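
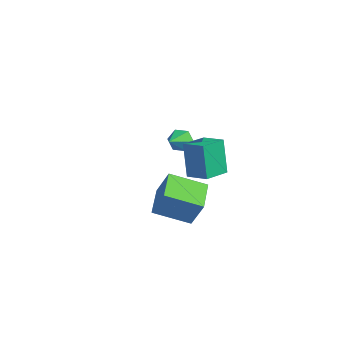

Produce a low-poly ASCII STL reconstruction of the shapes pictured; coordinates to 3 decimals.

solid 
facet normal -0.487 0.791 -0.372
outer loop
vertex -1.951 2.986 -4.317
vertex -2.461 2.949 -3.728
vertex -1.814 3.38 -3.658
endloop
endfacet
facet normal 0.981 -0.022 -0.191
outer loop
vertex -1.951 2.986 -4.317
vertex -1.814 3.38 -3.658
vertex -1.759 1.811 -3.192
endloop
endfacet
facet normal -0.487 0.791 -0.372
outer loop
vertex -1.814 3.38 -3.658
vertex -2.461 2.949 -3.728
vertex -2.324 3.343 -3.069
endloop
endfacet
facet normal 0.731 0.218 0.647
outer loop
vertex -1.814 3.38 -3.658
vertex -2.324 3.343 -3.069
vertex -1.759 1.811 -3.192
endloop
endfacet
facet normal -0.487 0.791 -0.372
outer loop
vertex -2.324 3.343 -3.069
vertex -2.461 2.949 -3.728
vertex -2.971 2.912 -3.139
endloop
endfacet
facet normal -0.044 -0.096 0.994
outer loop
vertex -2.324 3.343 -3.069
vertex -2.971 2.912 -3.139
vertex -1.759 1.811 -3.192
endloop
endfacet
facet normal -0.487 0.790 -0.372
outer loop
vertex -2.971 2.912 -3.139
vertex -2.461 2.949 -3.728
vertex -3.107 2.518 -3.798
endloop
endfacet
facet normal -0.568 -0.650 0.506
outer loop
vertex -2.971 2.912 -3.139
vertex -3.107 2.518 -3.798
vertex -1.759 1.811 -3.192
endloop
endfacet
facet normal -0.487 0.790 -0.372
outer loop
vertex -3.107 2.518 -3.798
vertex -2.461 2.949 -3.728
vertex -2.597 2.555 -4.387
endloop
endfacet
facet normal -0.317 -0.889 -0.331
outer loop
vertex -3.107 2.518 -3.798
vertex -2.597 2.555 -4.387
vertex -1.759 1.811 -3.192
endloop
endfacet
facet normal -0.487 0.790 -0.372
outer loop
vertex -2.597 2.555 -4.387
vertex -2.461 2.949 -3.728
vertex -1.951 2.986 -4.317
endloop
endfacet
facet normal 0.457 -0.575 -0.679
outer loop
vertex -2.597 2.555 -4.387
vertex -1.951 2.986 -4.317
vertex -1.759 1.811 -3.192
endloop
endfacet
facet normal -0.924 -0.314 -0.220
outer loop
vertex 1.356 0.787 -1.604
vertex 0.884 2.304 -1.787
vertex 1.888 0.698 -3.706
endloop
endfacet
facet normal 0.295 -0.948 0.115
outer loop
vertex 3.116 1.116 -3.413
vertex 1.356 0.787 -1.604
vertex 1.888 0.698 -3.706
endloop
endfacet
facet normal -0.923 -0.314 -0.220
outer loop
vertex 1.888 0.698 -3.706
vertex 0.884 2.304 -1.787
vertex 1.415 2.215 -3.889
endloop
endfacet
facet normal 0.245 -0.040 -0.969
outer loop
vertex 1.415 2.215 -3.889
vertex 3.116 1.116 -3.413
vertex 1.888 0.698 -3.706
endloop
endfacet
facet normal -0.245 0.041 0.969
outer loop
vertex 1.356 0.787 -1.604
vertex 2.112 2.722 -1.494
vertex 0.884 2.304 -1.787
endloop
endfacet
facet normal 0.295 -0.949 0.115
outer loop
vertex 2.585 1.205 -1.311
vertex 1.356 0.787 -1.604
vertex 3.116 1.116 -3.413
endloop
endfacet
facet normal -0.245 0.041 0.969
outer loop
vertex 2.585 1.205 -1.311
vertex 2.112 2.722 -1.494
vertex 1.356 0.787 -1.604
endloop
endfacet
facet normal -0.295 0.948 -0.115
outer loop
vertex 0.884 2.304 -1.787
vertex 2.112 2.722 -1.494
vertex 1.415 2.215 -3.889
endloop
endfacet
facet normal 0.245 -0.041 -0.969
outer loop
vertex 2.644 2.633 -3.596
vertex 3.116 1.116 -3.413
vertex 1.415 2.215 -3.889
endloop
endfacet
facet normal -0.295 0.949 -0.115
outer loop
vertex 1.415 2.215 -3.889
vertex 2.112 2.722 -1.494
vertex 2.644 2.633 -3.596
endloop
endfacet
facet normal 0.924 0.314 0.220
outer loop
vertex 2.644 2.633 -3.596
vertex 2.585 1.205 -1.311
vertex 3.116 1.116 -3.413
endloop
endfacet
facet normal 0.923 0.314 0.220
outer loop
vertex 2.112 2.722 -1.494
vertex 2.585 1.205 -1.311
vertex 2.644 2.633 -3.596
endloop
endfacet
facet normal -0.751 0.595 0.284
outer loop
vertex 2.995 -1.029 -2.448
vertex 4.013 0.631 -3.234
vertex 2.221 -1.277 -3.975
endloop
endfacet
facet normal -0.485 -0.790 0.374
outer loop
vertex 3.627 -2.391 -4.506
vertex 2.995 -1.029 -2.448
vertex 2.221 -1.277 -3.975
endloop
endfacet
facet normal -0.751 0.595 0.284
outer loop
vertex 2.221 -1.277 -3.975
vertex 4.013 0.631 -3.234
vertex 3.239 0.383 -4.761
endloop
endfacet
facet normal -0.447 -0.144 -0.883
outer loop
vertex 3.239 0.383 -4.761
vertex 3.627 -2.391 -4.506
vertex 2.221 -1.277 -3.975
endloop
endfacet
facet normal 0.447 0.144 0.883
outer loop
vertex 2.995 -1.029 -2.448
vertex 5.419 -0.483 -3.765
vertex 4.013 0.631 -3.234
endloop
endfacet
facet normal -0.485 -0.790 0.374
outer loop
vertex 4.401 -2.143 -2.979
vertex 2.995 -1.029 -2.448
vertex 3.627 -2.391 -4.506
endloop
endfacet
facet normal 0.447 0.144 0.883
outer loop
vertex 4.401 -2.143 -2.979
vertex 5.419 -0.483 -3.765
vertex 2.995 -1.029 -2.448
endloop
endfacet
facet normal 0.485 0.790 -0.374
outer loop
vertex 4.013 0.631 -3.234
vertex 5.419 -0.483 -3.765
vertex 3.239 0.383 -4.761
endloop
endfacet
facet normal -0.447 -0.144 -0.883
outer loop
vertex 4.645 -0.731 -5.292
vertex 3.627 -2.391 -4.506
vertex 3.239 0.383 -4.761
endloop
endfacet
facet normal 0.485 0.790 -0.374
outer loop
vertex 3.239 0.383 -4.761
vertex 5.419 -0.483 -3.765
vertex 4.645 -0.731 -5.292
endloop
endfacet
facet normal 0.751 -0.595 -0.284
outer loop
vertex 4.645 -0.731 -5.292
vertex 4.401 -2.143 -2.979
vertex 3.627 -2.391 -4.506
endloop
endfacet
facet normal 0.751 -0.595 -0.284
outer loop
vertex 5.419 -0.483 -3.765
vertex 4.401 -2.143 -2.979
vertex 4.645 -0.731 -5.292
endloop
endfacet

endsolid


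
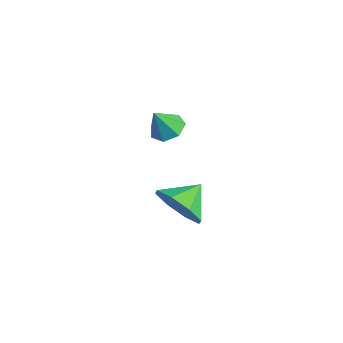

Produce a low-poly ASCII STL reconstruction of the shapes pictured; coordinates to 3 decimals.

solid 
facet normal 0.202 -0.865 -0.460
outer loop
vertex 2.734 -0.769 -1.09
vertex 1.88 -0.685 -1.623
vertex 2.837 -0.39 -1.757
endloop
endfacet
facet normal 0.639 0.622 0.452
outer loop
vertex 2.734 -0.769 -1.09
vertex 2.837 -0.39 -1.757
vertex 1.64 0.345 -1.077
endloop
endfacet
facet normal 0.202 -0.865 -0.459
outer loop
vertex 2.837 -0.39 -1.757
vertex 1.88 -0.685 -1.623
vertex 2.38 -0.185 -2.345
endloop
endfacet
facet normal 0.489 0.869 -0.077
outer loop
vertex 2.837 -0.39 -1.757
vertex 2.38 -0.185 -2.345
vertex 1.64 0.345 -1.077
endloop
endfacet
facet normal 0.202 -0.865 -0.459
outer loop
vertex 2.38 -0.185 -2.345
vertex 1.88 -0.685 -1.623
vertex 1.63 -0.272 -2.511
endloop
endfacet
facet normal -0.019 0.918 -0.395
outer loop
vertex 2.38 -0.185 -2.345
vertex 1.63 -0.272 -2.511
vertex 1.64 0.345 -1.077
endloop
endfacet
facet normal 0.202 -0.865 -0.459
outer loop
vertex 1.63 -0.272 -2.511
vertex 1.88 -0.685 -1.623
vertex 1.026 -0.601 -2.157
endloop
endfacet
facet normal -0.590 0.743 -0.316
outer loop
vertex 1.63 -0.272 -2.511
vertex 1.026 -0.601 -2.157
vertex 1.64 0.345 -1.077
endloop
endfacet
facet normal 0.202 -0.865 -0.459
outer loop
vertex 1.026 -0.601 -2.157
vertex 1.88 -0.685 -1.623
vertex 0.923 -0.979 -1.49
endloop
endfacet
facet normal -0.888 0.445 0.115
outer loop
vertex 1.026 -0.601 -2.157
vertex 0.923 -0.979 -1.49
vertex 1.64 0.345 -1.077
endloop
endfacet
facet normal 0.202 -0.865 -0.460
outer loop
vertex 0.923 -0.979 -1.49
vertex 1.88 -0.685 -1.623
vertex 1.381 -1.185 -0.902
endloop
endfacet
facet normal -0.738 0.199 0.645
outer loop
vertex 0.923 -0.979 -1.49
vertex 1.381 -1.185 -0.902
vertex 1.64 0.345 -1.077
endloop
endfacet
facet normal 0.202 -0.865 -0.460
outer loop
vertex 1.381 -1.185 -0.902
vertex 1.88 -0.685 -1.623
vertex 2.131 -1.098 -0.736
endloop
endfacet
facet normal -0.230 0.149 0.962
outer loop
vertex 1.381 -1.185 -0.902
vertex 2.131 -1.098 -0.736
vertex 1.64 0.345 -1.077
endloop
endfacet
facet normal 0.202 -0.865 -0.460
outer loop
vertex 2.131 -1.098 -0.736
vertex 1.88 -0.685 -1.623
vertex 2.734 -0.769 -1.09
endloop
endfacet
facet normal 0.341 0.325 0.882
outer loop
vertex 2.131 -1.098 -0.736
vertex 2.734 -0.769 -1.09
vertex 1.64 0.345 -1.077
endloop
endfacet
facet normal 0.012 0.476 -0.880
outer loop
vertex -1.456 1.358 -1.143
vertex -2.143 1.314 -1.176
vertex -1.758 1.815 -0.9
endloop
endfacet
facet normal 0.754 0.160 0.637
outer loop
vertex -1.456 1.358 -1.143
vertex -1.758 1.815 -0.9
vertex -2.157 0.766 -0.164
endloop
endfacet
facet normal 0.010 0.477 -0.879
outer loop
vertex -1.758 1.815 -0.9
vertex -2.143 1.314 -1.176
vertex -2.35 1.894 -0.864
endloop
endfacet
facet normal 0.123 0.538 0.834
outer loop
vertex -1.758 1.815 -0.9
vertex -2.35 1.894 -0.864
vertex -2.157 0.766 -0.164
endloop
endfacet
facet normal 0.012 0.477 -0.879
outer loop
vertex -2.35 1.894 -0.864
vertex -2.143 1.314 -1.176
vertex -2.787 1.536 -1.064
endloop
endfacet
facet normal -0.608 0.341 0.717
outer loop
vertex -2.35 1.894 -0.864
vertex -2.787 1.536 -1.064
vertex -2.157 0.766 -0.164
endloop
endfacet
facet normal 0.011 0.475 -0.880
outer loop
vertex -2.787 1.536 -1.064
vertex -2.143 1.314 -1.176
vertex -2.739 1.011 -1.347
endloop
endfacet
facet normal -0.883 -0.283 0.376
outer loop
vertex -2.787 1.536 -1.064
vertex -2.739 1.011 -1.347
vertex -2.157 0.766 -0.164
endloop
endfacet
facet normal 0.010 0.476 -0.879
outer loop
vertex -2.739 1.011 -1.347
vertex -2.143 1.314 -1.176
vertex -2.243 0.714 -1.502
endloop
endfacet
facet normal -0.497 -0.865 0.066
outer loop
vertex -2.739 1.011 -1.347
vertex -2.243 0.714 -1.502
vertex -2.157 0.766 -0.164
endloop
endfacet
facet normal 0.012 0.476 -0.879
outer loop
vertex -2.243 0.714 -1.502
vertex -2.143 1.314 -1.176
vertex -1.672 0.868 -1.411
endloop
endfacet
facet normal 0.257 -0.966 0.021
outer loop
vertex -2.243 0.714 -1.502
vertex -1.672 0.868 -1.411
vertex -2.157 0.766 -0.164
endloop
endfacet
facet normal 0.012 0.476 -0.879
outer loop
vertex -1.672 0.868 -1.411
vertex -2.143 1.314 -1.176
vertex -1.456 1.358 -1.143
endloop
endfacet
facet normal 0.815 -0.510 0.275
outer loop
vertex -1.672 0.868 -1.411
vertex -1.456 1.358 -1.143
vertex -2.157 0.766 -0.164
endloop
endfacet

endsolid


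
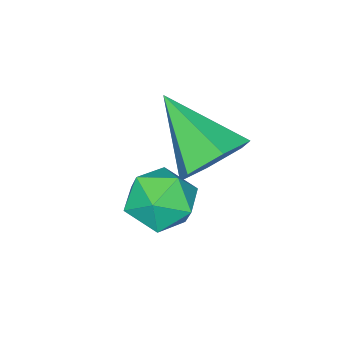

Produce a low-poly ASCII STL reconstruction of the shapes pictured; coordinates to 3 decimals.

solid 
facet normal -0.487 0.741 0.461
outer loop
vertex 1.678 0.634 2.561
vertex 0.955 0.186 2.517
vertex 1.466 0.102 3.192
endloop
endfacet
facet normal 0.194 0.717 0.670
outer loop
vertex 1.678 0.634 2.561
vertex 1.466 0.102 3.192
vertex 2.272 0.139 2.919
endloop
endfacet
facet normal 0.605 0.791 0.089
outer loop
vertex 1.678 0.634 2.561
vertex 2.272 0.139 2.919
vertex 2.258 0.245 2.074
endloop
endfacet
facet normal 0.177 0.861 -0.476
outer loop
vertex 1.678 0.634 2.561
vertex 2.258 0.245 2.074
vertex 1.444 0.275 1.825
endloop
endfacet
facet normal -0.500 0.831 -0.246
outer loop
vertex 1.678 0.634 2.561
vertex 1.444 0.275 1.825
vertex 0.955 0.186 2.517
endloop
endfacet
facet normal 0.317 0.071 0.946
outer loop
vertex 2.272 0.139 2.919
vertex 1.466 0.102 3.192
vertex 1.916 -0.615 3.095
endloop
endfacet
facet normal -0.786 0.110 0.609
outer loop
vertex 1.466 0.102 3.192
vertex 0.955 0.186 2.517
vertex 1.102 -0.585 2.846
endloop
endfacet
facet normal -0.805 0.255 -0.536
outer loop
vertex 0.955 0.186 2.517
vertex 1.444 0.275 1.825
vertex 1.088 -0.479 2.001
endloop
endfacet
facet normal 0.289 0.304 -0.908
outer loop
vertex 1.444 0.275 1.825
vertex 2.258 0.245 2.074
vertex 1.894 -0.442 1.728
endloop
endfacet
facet normal 0.982 0.190 0.008
outer loop
vertex 2.258 0.245 2.074
vertex 2.272 0.139 2.919
vertex 2.405 -0.526 2.403
endloop
endfacet
facet normal -0.177 -0.861 0.476
outer loop
vertex 1.682 -0.974 2.359
vertex 1.916 -0.615 3.095
vertex 1.102 -0.585 2.846
endloop
endfacet
facet normal -0.605 -0.791 -0.089
outer loop
vertex 1.682 -0.974 2.359
vertex 1.102 -0.585 2.846
vertex 1.088 -0.479 2.001
endloop
endfacet
facet normal -0.194 -0.717 -0.670
outer loop
vertex 1.682 -0.974 2.359
vertex 1.088 -0.479 2.001
vertex 1.894 -0.442 1.728
endloop
endfacet
facet normal 0.487 -0.741 -0.461
outer loop
vertex 1.682 -0.974 2.359
vertex 1.894 -0.442 1.728
vertex 2.405 -0.526 2.403
endloop
endfacet
facet normal 0.500 -0.831 0.246
outer loop
vertex 1.682 -0.974 2.359
vertex 2.405 -0.526 2.403
vertex 1.916 -0.615 3.095
endloop
endfacet
facet normal -0.289 -0.304 0.908
outer loop
vertex 1.102 -0.585 2.846
vertex 1.916 -0.615 3.095
vertex 1.466 0.102 3.192
endloop
endfacet
facet normal -0.982 -0.190 -0.008
outer loop
vertex 1.088 -0.479 2.001
vertex 1.102 -0.585 2.846
vertex 0.955 0.186 2.517
endloop
endfacet
facet normal -0.317 -0.071 -0.946
outer loop
vertex 1.894 -0.442 1.728
vertex 1.088 -0.479 2.001
vertex 1.444 0.275 1.825
endloop
endfacet
facet normal 0.786 -0.110 -0.609
outer loop
vertex 2.405 -0.526 2.403
vertex 1.894 -0.442 1.728
vertex 2.258 0.245 2.074
endloop
endfacet
facet normal 0.805 -0.255 0.536
outer loop
vertex 1.916 -0.615 3.095
vertex 2.405 -0.526 2.403
vertex 2.272 0.139 2.919
endloop
endfacet
facet normal 0.113 0.824 -0.556
outer loop
vertex 0.739 -0.27 2.534
vertex -0.158 -0.285 2.33
vertex 0.138 0.174 3.07
endloop
endfacet
facet normal 0.652 -0.032 0.757
outer loop
vertex 0.739 -0.27 2.534
vertex 0.138 0.174 3.07
vertex -0.382 -1.915 3.43
endloop
endfacet
facet normal 0.114 0.823 -0.556
outer loop
vertex 0.138 0.174 3.07
vertex -0.158 -0.285 2.33
vertex -0.759 0.16 2.866
endloop
endfacet
facet normal -0.220 0.219 0.951
outer loop
vertex 0.138 0.174 3.07
vertex -0.759 0.16 2.866
vertex -0.382 -1.915 3.43
endloop
endfacet
facet normal 0.114 0.824 -0.556
outer loop
vertex -0.759 0.16 2.866
vertex -0.158 -0.285 2.33
vertex -1.055 -0.299 2.125
endloop
endfacet
facet normal -0.914 -0.057 0.401
outer loop
vertex -0.759 0.16 2.866
vertex -1.055 -0.299 2.125
vertex -0.382 -1.915 3.43
endloop
endfacet
facet normal 0.114 0.824 -0.556
outer loop
vertex -1.055 -0.299 2.125
vertex -0.158 -0.285 2.33
vertex -0.453 -0.744 1.589
endloop
endfacet
facet normal -0.736 -0.583 -0.343
outer loop
vertex -1.055 -0.299 2.125
vertex -0.453 -0.744 1.589
vertex -0.382 -1.915 3.43
endloop
endfacet
facet normal 0.114 0.824 -0.556
outer loop
vertex -0.453 -0.744 1.589
vertex -0.158 -0.285 2.33
vertex 0.443 -0.73 1.794
endloop
endfacet
facet normal 0.136 -0.834 -0.535
outer loop
vertex -0.453 -0.744 1.589
vertex 0.443 -0.73 1.794
vertex -0.382 -1.915 3.43
endloop
endfacet
facet normal 0.113 0.823 -0.557
outer loop
vertex 0.443 -0.73 1.794
vertex -0.158 -0.285 2.33
vertex 0.739 -0.27 2.534
endloop
endfacet
facet normal 0.830 -0.558 0.015
outer loop
vertex 0.443 -0.73 1.794
vertex 0.739 -0.27 2.534
vertex -0.382 -1.915 3.43
endloop
endfacet

endsolid


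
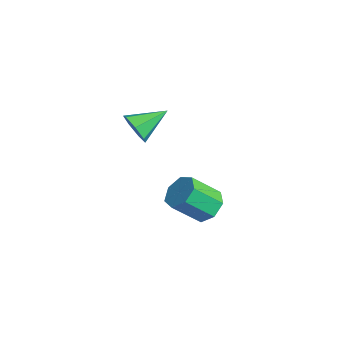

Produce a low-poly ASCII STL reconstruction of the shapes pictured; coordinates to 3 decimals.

solid 
facet normal -0.022 -0.923 -0.385
outer loop
vertex 0.269 -0.726 2.757
vertex -0.292 -1.038 3.537
vertex -0.598 -0.661 2.651
endloop
endfacet
facet normal 0.137 0.728 -0.672
outer loop
vertex 0.269 -0.726 2.757
vertex -0.598 -0.661 2.651
vertex -0.248 0.798 4.303
endloop
endfacet
facet normal -0.022 -0.923 -0.385
outer loop
vertex -0.598 -0.661 2.651
vertex -0.292 -1.038 3.537
vertex -1.235 -0.88 3.212
endloop
endfacet
facet normal -0.615 0.651 -0.445
outer loop
vertex -0.598 -0.661 2.651
vertex -1.235 -0.88 3.212
vertex -0.248 0.798 4.303
endloop
endfacet
facet normal -0.022 -0.923 -0.385
outer loop
vertex -1.235 -0.88 3.212
vertex -0.292 -1.038 3.537
vertex -1.161 -1.218 4.018
endloop
endfacet
facet normal -0.897 0.372 0.239
outer loop
vertex -1.235 -0.88 3.212
vertex -1.161 -1.218 4.018
vertex -0.248 0.798 4.303
endloop
endfacet
facet normal -0.022 -0.923 -0.385
outer loop
vertex -1.161 -1.218 4.018
vertex -0.292 -1.038 3.537
vertex -0.433 -1.42 4.461
endloop
endfacet
facet normal -0.496 0.103 0.862
outer loop
vertex -1.161 -1.218 4.018
vertex -0.433 -1.42 4.461
vertex -0.248 0.798 4.303
endloop
endfacet
facet normal -0.023 -0.923 -0.385
outer loop
vertex -0.433 -1.42 4.461
vertex -0.292 -1.038 3.537
vertex 0.402 -1.335 4.208
endloop
endfacet
facet normal 0.286 0.044 0.957
outer loop
vertex -0.433 -1.42 4.461
vertex 0.402 -1.335 4.208
vertex -0.248 0.798 4.303
endloop
endfacet
facet normal -0.021 -0.922 -0.386
outer loop
vertex 0.402 -1.335 4.208
vertex -0.292 -1.038 3.537
vertex 0.715 -1.025 3.45
endloop
endfacet
facet normal 0.858 0.241 0.453
outer loop
vertex 0.402 -1.335 4.208
vertex 0.715 -1.025 3.45
vertex -0.248 0.798 4.303
endloop
endfacet
facet normal -0.021 -0.923 -0.384
outer loop
vertex 0.715 -1.025 3.45
vertex -0.292 -1.038 3.537
vertex 0.269 -0.726 2.757
endloop
endfacet
facet normal 0.792 0.546 -0.274
outer loop
vertex 0.715 -1.025 3.45
vertex 0.269 -0.726 2.757
vertex -0.248 0.798 4.303
endloop
endfacet
facet normal 0.183 0.698 -0.692
outer loop
vertex 1.236 1.943 -3.849
vertex 0.685 2.674 -3.257
vertex 1.747 2.431 -3.221
endloop
endfacet
facet normal 0.821 -0.496 -0.283
outer loop
vertex 1.236 1.943 -3.849
vertex 1.747 2.431 -3.221
vertex 0.846 0.455 -2.375
endloop
endfacet
facet normal 0.821 -0.495 -0.283
outer loop
vertex 0.846 0.455 -2.375
vertex 1.747 2.431 -3.221
vertex 1.357 0.944 -1.747
endloop
endfacet
facet normal -0.183 -0.698 0.692
outer loop
vertex 0.846 0.455 -2.375
vertex 1.357 0.944 -1.747
vertex 0.295 1.186 -1.783
endloop
endfacet
facet normal 0.183 0.699 -0.692
outer loop
vertex 1.747 2.431 -3.221
vertex 0.685 2.674 -3.257
vertex 1.458 3.102 -2.62
endloop
endfacet
facet normal 0.934 0.095 0.343
outer loop
vertex 1.747 2.431 -3.221
vertex 1.458 3.102 -2.62
vertex 1.357 0.944 -1.747
endloop
endfacet
facet normal 0.935 0.095 0.342
outer loop
vertex 1.357 0.944 -1.747
vertex 1.458 3.102 -2.62
vertex 1.069 1.615 -1.146
endloop
endfacet
facet normal -0.183 -0.698 0.692
outer loop
vertex 1.357 0.944 -1.747
vertex 1.069 1.615 -1.146
vertex 0.295 1.186 -1.783
endloop
endfacet
facet normal 0.184 0.698 -0.692
outer loop
vertex 1.458 3.102 -2.62
vertex 0.685 2.674 -3.257
vertex 0.587 3.451 -2.499
endloop
endfacet
facet normal 0.345 0.614 0.710
outer loop
vertex 1.458 3.102 -2.62
vertex 0.587 3.451 -2.499
vertex 1.069 1.615 -1.146
endloop
endfacet
facet normal 0.344 0.614 0.711
outer loop
vertex 1.069 1.615 -1.146
vertex 0.587 3.451 -2.499
vertex 0.198 1.963 -1.025
endloop
endfacet
facet normal -0.183 -0.698 0.692
outer loop
vertex 1.069 1.615 -1.146
vertex 0.198 1.963 -1.025
vertex 0.295 1.186 -1.783
endloop
endfacet
facet normal 0.183 0.698 -0.692
outer loop
vertex 0.587 3.451 -2.499
vertex 0.685 2.674 -3.257
vertex -0.21 3.214 -2.949
endloop
endfacet
facet normal -0.506 0.670 0.543
outer loop
vertex 0.587 3.451 -2.499
vertex -0.21 3.214 -2.949
vertex 0.198 1.963 -1.025
endloop
endfacet
facet normal -0.505 0.671 0.543
outer loop
vertex 0.198 1.963 -1.025
vertex -0.21 3.214 -2.949
vertex -0.6 1.727 -1.475
endloop
endfacet
facet normal -0.184 -0.698 0.692
outer loop
vertex 0.198 1.963 -1.025
vertex -0.6 1.727 -1.475
vertex 0.295 1.186 -1.783
endloop
endfacet
facet normal 0.183 0.698 -0.692
outer loop
vertex -0.21 3.214 -2.949
vertex 0.685 2.674 -3.257
vertex -0.334 2.57 -3.631
endloop
endfacet
facet normal -0.974 0.223 -0.033
outer loop
vertex -0.21 3.214 -2.949
vertex -0.334 2.57 -3.631
vertex -0.6 1.727 -1.475
endloop
endfacet
facet normal -0.974 0.223 -0.033
outer loop
vertex -0.6 1.727 -1.475
vertex -0.334 2.57 -3.631
vertex -0.724 1.083 -2.157
endloop
endfacet
facet normal -0.184 -0.698 0.692
outer loop
vertex -0.6 1.727 -1.475
vertex -0.724 1.083 -2.157
vertex 0.295 1.186 -1.783
endloop
endfacet
facet normal 0.183 0.698 -0.693
outer loop
vertex -0.334 2.57 -3.631
vertex 0.685 2.674 -3.257
vertex 0.31 2.004 -4.031
endloop
endfacet
facet normal -0.709 -0.394 -0.585
outer loop
vertex -0.334 2.57 -3.631
vertex 0.31 2.004 -4.031
vertex -0.724 1.083 -2.157
endloop
endfacet
facet normal -0.709 -0.394 -0.585
outer loop
vertex -0.724 1.083 -2.157
vertex 0.31 2.004 -4.031
vertex -0.08 0.517 -2.557
endloop
endfacet
facet normal -0.184 -0.698 0.692
outer loop
vertex -0.724 1.083 -2.157
vertex -0.08 0.517 -2.557
vertex 0.295 1.186 -1.783
endloop
endfacet
facet normal 0.182 0.698 -0.692
outer loop
vertex 0.31 2.004 -4.031
vertex 0.685 2.674 -3.257
vertex 1.236 1.943 -3.849
endloop
endfacet
facet normal 0.090 -0.713 -0.695
outer loop
vertex 0.31 2.004 -4.031
vertex 1.236 1.943 -3.849
vertex -0.08 0.517 -2.557
endloop
endfacet
facet normal 0.089 -0.713 -0.696
outer loop
vertex -0.08 0.517 -2.557
vertex 1.236 1.943 -3.849
vertex 0.846 0.455 -2.375
endloop
endfacet
facet normal -0.183 -0.698 0.692
outer loop
vertex -0.08 0.517 -2.557
vertex 0.846 0.455 -2.375
vertex 0.295 1.186 -1.783
endloop
endfacet

endsolid


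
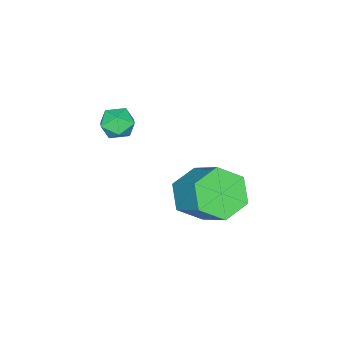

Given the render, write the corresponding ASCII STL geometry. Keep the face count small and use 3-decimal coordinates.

solid 
facet normal -0.776 0.517 0.361
outer loop
vertex 0.783 -1.384 -1.81
vertex 0.973 -1.583 -1.116
vertex 1.251 -0.958 -1.414
endloop
endfacet
facet normal -0.533 0.811 -0.242
outer loop
vertex 0.783 -1.384 -1.81
vertex 1.251 -0.958 -1.414
vertex 1.384 -1.086 -2.137
endloop
endfacet
facet normal -0.570 0.319 -0.757
outer loop
vertex 0.783 -1.384 -1.81
vertex 1.384 -1.086 -2.137
vertex 1.188 -1.791 -2.286
endloop
endfacet
facet normal -0.836 -0.279 -0.472
outer loop
vertex 0.783 -1.384 -1.81
vertex 1.188 -1.791 -2.286
vertex 0.934 -2.098 -1.655
endloop
endfacet
facet normal -0.963 -0.156 0.219
outer loop
vertex 0.783 -1.384 -1.81
vertex 0.934 -2.098 -1.655
vertex 0.973 -1.583 -1.116
endloop
endfacet
facet normal 0.154 0.977 -0.145
outer loop
vertex 1.384 -1.086 -2.137
vertex 1.251 -0.958 -1.414
vertex 1.946 -1.102 -1.645
endloop
endfacet
facet normal -0.239 0.503 0.831
outer loop
vertex 1.251 -0.958 -1.414
vertex 0.973 -1.583 -1.116
vertex 1.692 -1.409 -1.014
endloop
endfacet
facet normal -0.542 -0.587 0.601
outer loop
vertex 0.973 -1.583 -1.116
vertex 0.934 -2.098 -1.655
vertex 1.496 -2.114 -1.163
endloop
endfacet
facet normal -0.335 -0.787 -0.518
outer loop
vertex 0.934 -2.098 -1.655
vertex 1.188 -1.791 -2.286
vertex 1.629 -2.242 -1.886
endloop
endfacet
facet normal 0.095 0.180 -0.979
outer loop
vertex 1.188 -1.791 -2.286
vertex 1.384 -1.086 -2.137
vertex 1.907 -1.617 -2.184
endloop
endfacet
facet normal 0.836 0.279 0.472
outer loop
vertex 2.097 -1.816 -1.49
vertex 1.946 -1.102 -1.645
vertex 1.692 -1.409 -1.014
endloop
endfacet
facet normal 0.570 -0.319 0.757
outer loop
vertex 2.097 -1.816 -1.49
vertex 1.692 -1.409 -1.014
vertex 1.496 -2.114 -1.163
endloop
endfacet
facet normal 0.533 -0.811 0.242
outer loop
vertex 2.097 -1.816 -1.49
vertex 1.496 -2.114 -1.163
vertex 1.629 -2.242 -1.886
endloop
endfacet
facet normal 0.776 -0.517 -0.361
outer loop
vertex 2.097 -1.816 -1.49
vertex 1.629 -2.242 -1.886
vertex 1.907 -1.617 -2.184
endloop
endfacet
facet normal 0.963 0.156 -0.219
outer loop
vertex 2.097 -1.816 -1.49
vertex 1.907 -1.617 -2.184
vertex 1.946 -1.102 -1.645
endloop
endfacet
facet normal 0.335 0.787 0.518
outer loop
vertex 1.692 -1.409 -1.014
vertex 1.946 -1.102 -1.645
vertex 1.251 -0.958 -1.414
endloop
endfacet
facet normal -0.095 -0.180 0.979
outer loop
vertex 1.496 -2.114 -1.163
vertex 1.692 -1.409 -1.014
vertex 0.973 -1.583 -1.116
endloop
endfacet
facet normal -0.154 -0.977 0.145
outer loop
vertex 1.629 -2.242 -1.886
vertex 1.496 -2.114 -1.163
vertex 0.934 -2.098 -1.655
endloop
endfacet
facet normal 0.239 -0.503 -0.831
outer loop
vertex 1.907 -1.617 -2.184
vertex 1.629 -2.242 -1.886
vertex 1.188 -1.791 -2.286
endloop
endfacet
facet normal 0.542 0.587 -0.601
outer loop
vertex 1.946 -1.102 -1.645
vertex 1.907 -1.617 -2.184
vertex 1.384 -1.086 -2.137
endloop
endfacet
facet normal -0.274 -0.692 -0.668
outer loop
vertex 1.246 2.106 -5.239
vertex 0.757 1.537 -4.448
vertex 0.198 2.292 -5.001
endloop
endfacet
facet normal -0.037 0.701 -0.712
outer loop
vertex 1.246 2.106 -5.239
vertex 0.198 2.292 -5.001
vertex 1.812 3.532 -3.863
endloop
endfacet
facet normal -0.037 0.702 -0.712
outer loop
vertex 1.812 3.532 -3.863
vertex 0.198 2.292 -5.001
vertex 0.765 3.718 -3.625
endloop
endfacet
facet normal 0.275 0.692 0.668
outer loop
vertex 1.812 3.532 -3.863
vertex 0.765 3.718 -3.625
vertex 1.323 2.963 -3.072
endloop
endfacet
facet normal -0.275 -0.692 -0.667
outer loop
vertex 0.198 2.292 -5.001
vertex 0.757 1.537 -4.448
vertex -0.29 1.724 -4.21
endloop
endfacet
facet normal -0.851 0.499 -0.167
outer loop
vertex 0.198 2.292 -5.001
vertex -0.29 1.724 -4.21
vertex 0.765 3.718 -3.625
endloop
endfacet
facet normal -0.850 0.499 -0.167
outer loop
vertex 0.765 3.718 -3.625
vertex -0.29 1.724 -4.21
vertex 0.276 3.149 -2.835
endloop
endfacet
facet normal 0.274 0.692 0.668
outer loop
vertex 0.765 3.718 -3.625
vertex 0.276 3.149 -2.835
vertex 1.323 2.963 -3.072
endloop
endfacet
facet normal -0.275 -0.692 -0.668
outer loop
vertex -0.29 1.724 -4.21
vertex 0.757 1.537 -4.448
vertex 0.268 0.968 -3.657
endloop
endfacet
facet normal -0.814 -0.202 0.545
outer loop
vertex -0.29 1.724 -4.21
vertex 0.268 0.968 -3.657
vertex 0.276 3.149 -2.835
endloop
endfacet
facet normal -0.814 -0.202 0.544
outer loop
vertex 0.276 3.149 -2.835
vertex 0.268 0.968 -3.657
vertex 0.834 2.394 -2.281
endloop
endfacet
facet normal 0.274 0.692 0.667
outer loop
vertex 0.276 3.149 -2.835
vertex 0.834 2.394 -2.281
vertex 1.323 2.963 -3.072
endloop
endfacet
facet normal -0.275 -0.692 -0.668
outer loop
vertex 0.268 0.968 -3.657
vertex 0.757 1.537 -4.448
vertex 1.315 0.782 -3.895
endloop
endfacet
facet normal 0.037 -0.701 0.712
outer loop
vertex 0.268 0.968 -3.657
vertex 1.315 0.782 -3.895
vertex 0.834 2.394 -2.281
endloop
endfacet
facet normal 0.037 -0.702 0.712
outer loop
vertex 0.834 2.394 -2.281
vertex 1.315 0.782 -3.895
vertex 1.882 2.208 -2.519
endloop
endfacet
facet normal 0.274 0.692 0.668
outer loop
vertex 0.834 2.394 -2.281
vertex 1.882 2.208 -2.519
vertex 1.323 2.963 -3.072
endloop
endfacet
facet normal -0.274 -0.692 -0.668
outer loop
vertex 1.315 0.782 -3.895
vertex 0.757 1.537 -4.448
vertex 1.804 1.351 -4.685
endloop
endfacet
facet normal 0.850 -0.499 0.167
outer loop
vertex 1.315 0.782 -3.895
vertex 1.804 1.351 -4.685
vertex 1.882 2.208 -2.519
endloop
endfacet
facet normal 0.851 -0.499 0.167
outer loop
vertex 1.882 2.208 -2.519
vertex 1.804 1.351 -4.685
vertex 2.37 2.776 -3.31
endloop
endfacet
facet normal 0.275 0.692 0.667
outer loop
vertex 1.882 2.208 -2.519
vertex 2.37 2.776 -3.31
vertex 1.323 2.963 -3.072
endloop
endfacet
facet normal -0.274 -0.692 -0.667
outer loop
vertex 1.804 1.351 -4.685
vertex 0.757 1.537 -4.448
vertex 1.246 2.106 -5.239
endloop
endfacet
facet normal 0.814 0.202 -0.545
outer loop
vertex 1.804 1.351 -4.685
vertex 1.246 2.106 -5.239
vertex 2.37 2.776 -3.31
endloop
endfacet
facet normal 0.814 0.202 -0.545
outer loop
vertex 2.37 2.776 -3.31
vertex 1.246 2.106 -5.239
vertex 1.812 3.532 -3.863
endloop
endfacet
facet normal 0.275 0.692 0.668
outer loop
vertex 2.37 2.776 -3.31
vertex 1.812 3.532 -3.863
vertex 1.323 2.963 -3.072
endloop
endfacet

endsolid


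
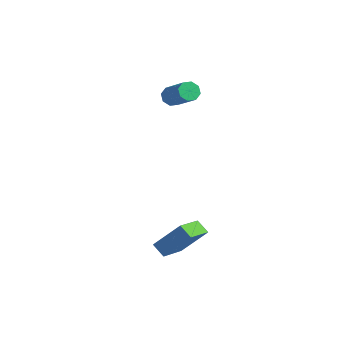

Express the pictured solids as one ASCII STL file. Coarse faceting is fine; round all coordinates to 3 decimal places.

solid 
facet normal -0.797 0.153 -0.585
outer loop
vertex -2.177 1.888 0.94
vertex -2.426 2.253 1.375
vertex -2.052 2.343 0.889
endloop
endfacet
facet normal 0.545 -0.240 -0.804
outer loop
vertex -2.177 1.888 0.94
vertex -2.052 2.343 0.889
vertex -0.585 1.581 2.111
endloop
endfacet
facet normal 0.544 -0.242 -0.804
outer loop
vertex -0.585 1.581 2.111
vertex -2.052 2.343 0.889
vertex -0.459 2.036 2.059
endloop
endfacet
facet normal 0.796 -0.153 0.586
outer loop
vertex -0.585 1.581 2.111
vertex -0.459 2.036 2.059
vertex -0.834 1.947 2.545
endloop
endfacet
facet normal -0.797 0.153 -0.585
outer loop
vertex -2.052 2.343 0.889
vertex -2.426 2.253 1.375
vertex -2.146 2.745 1.122
endloop
endfacet
facet normal 0.571 0.507 -0.645
outer loop
vertex -2.052 2.343 0.889
vertex -2.146 2.745 1.122
vertex -0.459 2.036 2.059
endloop
endfacet
facet normal 0.571 0.508 -0.645
outer loop
vertex -0.459 2.036 2.059
vertex -2.146 2.745 1.122
vertex -0.553 2.439 2.293
endloop
endfacet
facet normal 0.796 -0.154 0.586
outer loop
vertex -0.459 2.036 2.059
vertex -0.553 2.439 2.293
vertex -0.834 1.947 2.545
endloop
endfacet
facet normal -0.797 0.153 -0.584
outer loop
vertex -2.146 2.745 1.122
vertex -2.426 2.253 1.375
vertex -2.404 2.859 1.504
endloop
endfacet
facet normal 0.264 0.959 -0.108
outer loop
vertex -2.146 2.745 1.122
vertex -2.404 2.859 1.504
vertex -0.553 2.439 2.293
endloop
endfacet
facet normal 0.263 0.959 -0.108
outer loop
vertex -0.553 2.439 2.293
vertex -2.404 2.859 1.504
vertex -0.812 2.553 2.674
endloop
endfacet
facet normal 0.795 -0.154 0.587
outer loop
vertex -0.553 2.439 2.293
vertex -0.812 2.553 2.674
vertex -0.834 1.947 2.545
endloop
endfacet
facet normal -0.796 0.154 -0.586
outer loop
vertex -2.404 2.859 1.504
vertex -2.426 2.253 1.375
vertex -2.675 2.619 1.809
endloop
endfacet
facet normal -0.198 0.848 0.491
outer loop
vertex -2.404 2.859 1.504
vertex -2.675 2.619 1.809
vertex -0.812 2.553 2.674
endloop
endfacet
facet normal -0.198 0.848 0.492
outer loop
vertex -0.812 2.553 2.674
vertex -2.675 2.619 1.809
vertex -1.083 2.312 2.98
endloop
endfacet
facet normal 0.797 -0.153 0.585
outer loop
vertex -0.812 2.553 2.674
vertex -1.083 2.312 2.98
vertex -0.834 1.947 2.545
endloop
endfacet
facet normal -0.796 0.153 -0.586
outer loop
vertex -2.675 2.619 1.809
vertex -2.426 2.253 1.375
vertex -2.801 2.164 1.861
endloop
endfacet
facet normal -0.544 0.242 0.803
outer loop
vertex -2.675 2.619 1.809
vertex -2.801 2.164 1.861
vertex -1.083 2.312 2.98
endloop
endfacet
facet normal -0.544 0.240 0.804
outer loop
vertex -1.083 2.312 2.98
vertex -2.801 2.164 1.861
vertex -1.208 1.857 3.031
endloop
endfacet
facet normal 0.797 -0.153 0.585
outer loop
vertex -1.083 2.312 2.98
vertex -1.208 1.857 3.031
vertex -0.834 1.947 2.545
endloop
endfacet
facet normal -0.796 0.154 -0.586
outer loop
vertex -2.801 2.164 1.861
vertex -2.426 2.253 1.375
vertex -2.707 1.761 1.627
endloop
endfacet
facet normal -0.571 -0.508 0.645
outer loop
vertex -2.801 2.164 1.861
vertex -2.707 1.761 1.627
vertex -1.208 1.857 3.031
endloop
endfacet
facet normal -0.572 -0.507 0.645
outer loop
vertex -1.208 1.857 3.031
vertex -2.707 1.761 1.627
vertex -1.114 1.455 2.798
endloop
endfacet
facet normal 0.797 -0.153 0.585
outer loop
vertex -1.208 1.857 3.031
vertex -1.114 1.455 2.798
vertex -0.834 1.947 2.545
endloop
endfacet
facet normal -0.795 0.154 -0.587
outer loop
vertex -2.707 1.761 1.627
vertex -2.426 2.253 1.375
vertex -2.448 1.647 1.246
endloop
endfacet
facet normal -0.263 -0.959 0.108
outer loop
vertex -2.707 1.761 1.627
vertex -2.448 1.647 1.246
vertex -1.114 1.455 2.798
endloop
endfacet
facet normal -0.264 -0.959 0.108
outer loop
vertex -1.114 1.455 2.798
vertex -2.448 1.647 1.246
vertex -0.856 1.341 2.416
endloop
endfacet
facet normal 0.797 -0.153 0.584
outer loop
vertex -1.114 1.455 2.798
vertex -0.856 1.341 2.416
vertex -0.834 1.947 2.545
endloop
endfacet
facet normal -0.797 0.153 -0.585
outer loop
vertex -2.448 1.647 1.246
vertex -2.426 2.253 1.375
vertex -2.177 1.888 0.94
endloop
endfacet
facet normal 0.199 -0.848 -0.492
outer loop
vertex -2.448 1.647 1.246
vertex -2.177 1.888 0.94
vertex -0.856 1.341 2.416
endloop
endfacet
facet normal 0.198 -0.848 -0.491
outer loop
vertex -0.856 1.341 2.416
vertex -2.177 1.888 0.94
vertex -0.585 1.581 2.111
endloop
endfacet
facet normal 0.796 -0.154 0.586
outer loop
vertex -0.856 1.341 2.416
vertex -0.585 1.581 2.111
vertex -0.834 1.947 2.545
endloop
endfacet
facet normal -0.483 -0.479 -0.733
outer loop
vertex 3.745 -4.019 -4.368
vertex 3.044 -4.046 -3.888
vertex 3.192 -2.37 -5.082
endloop
endfacet
facet normal 0.825 0.032 -0.565
outer loop
vertex 4.096 -1.474 -3.712
vertex 3.745 -4.019 -4.368
vertex 3.192 -2.37 -5.082
endloop
endfacet
facet normal -0.483 -0.479 -0.733
outer loop
vertex 3.192 -2.37 -5.082
vertex 3.044 -4.046 -3.888
vertex 2.491 -2.397 -4.602
endloop
endfacet
facet normal -0.294 0.877 -0.380
outer loop
vertex 2.491 -2.397 -4.602
vertex 4.096 -1.474 -3.712
vertex 3.192 -2.37 -5.082
endloop
endfacet
facet normal 0.294 -0.877 0.380
outer loop
vertex 3.745 -4.019 -4.368
vertex 3.948 -3.15 -2.518
vertex 3.044 -4.046 -3.888
endloop
endfacet
facet normal 0.825 0.032 -0.565
outer loop
vertex 4.649 -3.123 -2.998
vertex 3.745 -4.019 -4.368
vertex 4.096 -1.474 -3.712
endloop
endfacet
facet normal 0.294 -0.877 0.380
outer loop
vertex 4.649 -3.123 -2.998
vertex 3.948 -3.15 -2.518
vertex 3.745 -4.019 -4.368
endloop
endfacet
facet normal -0.825 -0.032 0.565
outer loop
vertex 3.044 -4.046 -3.888
vertex 3.948 -3.15 -2.518
vertex 2.491 -2.397 -4.602
endloop
endfacet
facet normal -0.294 0.877 -0.380
outer loop
vertex 3.395 -1.501 -3.232
vertex 4.096 -1.474 -3.712
vertex 2.491 -2.397 -4.602
endloop
endfacet
facet normal -0.825 -0.032 0.565
outer loop
vertex 2.491 -2.397 -4.602
vertex 3.948 -3.15 -2.518
vertex 3.395 -1.501 -3.232
endloop
endfacet
facet normal 0.483 0.479 0.733
outer loop
vertex 3.395 -1.501 -3.232
vertex 4.649 -3.123 -2.998
vertex 4.096 -1.474 -3.712
endloop
endfacet
facet normal 0.483 0.479 0.733
outer loop
vertex 3.948 -3.15 -2.518
vertex 4.649 -3.123 -2.998
vertex 3.395 -1.501 -3.232
endloop
endfacet

endsolid


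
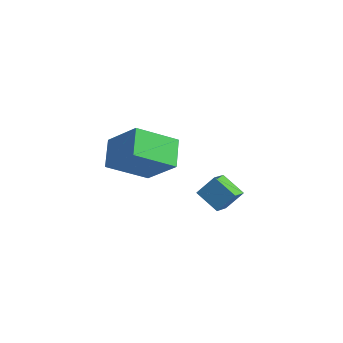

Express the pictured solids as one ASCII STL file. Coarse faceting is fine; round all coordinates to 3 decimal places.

solid 
facet normal -0.424 -0.540 -0.727
outer loop
vertex 2.199 0.326 -1.089
vertex 2.007 1.147 -1.587
vertex 3.119 0.25 -1.569
endloop
endfacet
facet normal 0.196 -0.838 0.509
outer loop
vertex 3.513 0.753 -0.893
vertex 2.199 0.326 -1.089
vertex 3.119 0.25 -1.569
endloop
endfacet
facet normal -0.424 -0.540 -0.727
outer loop
vertex 3.119 0.25 -1.569
vertex 2.007 1.147 -1.587
vertex 2.926 1.072 -2.067
endloop
endfacet
facet normal 0.884 -0.072 -0.462
outer loop
vertex 2.926 1.072 -2.067
vertex 3.513 0.753 -0.893
vertex 3.119 0.25 -1.569
endloop
endfacet
facet normal -0.884 0.073 0.461
outer loop
vertex 2.199 0.326 -1.089
vertex 2.401 1.65 -0.911
vertex 2.007 1.147 -1.587
endloop
endfacet
facet normal 0.197 -0.839 0.508
outer loop
vertex 2.594 0.828 -0.413
vertex 2.199 0.326 -1.089
vertex 3.513 0.753 -0.893
endloop
endfacet
facet normal -0.884 0.073 0.462
outer loop
vertex 2.594 0.828 -0.413
vertex 2.401 1.65 -0.911
vertex 2.199 0.326 -1.089
endloop
endfacet
facet normal -0.197 0.838 -0.509
outer loop
vertex 2.007 1.147 -1.587
vertex 2.401 1.65 -0.911
vertex 2.926 1.072 -2.067
endloop
endfacet
facet normal 0.884 -0.073 -0.462
outer loop
vertex 3.321 1.574 -1.391
vertex 3.513 0.753 -0.893
vertex 2.926 1.072 -2.067
endloop
endfacet
facet normal -0.196 0.839 -0.508
outer loop
vertex 2.926 1.072 -2.067
vertex 2.401 1.65 -0.911
vertex 3.321 1.574 -1.391
endloop
endfacet
facet normal 0.424 0.540 0.727
outer loop
vertex 3.321 1.574 -1.391
vertex 2.594 0.828 -0.413
vertex 3.513 0.753 -0.893
endloop
endfacet
facet normal 0.424 0.540 0.727
outer loop
vertex 2.401 1.65 -0.911
vertex 2.594 0.828 -0.413
vertex 3.321 1.574 -1.391
endloop
endfacet
facet normal -0.716 0.005 -0.698
outer loop
vertex -1.807 0.36 -1.614
vertex -2.397 1.304 -1.002
vertex -0.839 1.605 -2.6
endloop
endfacet
facet normal 0.464 -0.743 -0.482
outer loop
vertex 0.437 1.596 -1.358
vertex -1.807 0.36 -1.614
vertex -0.839 1.605 -2.6
endloop
endfacet
facet normal -0.716 0.005 -0.698
outer loop
vertex -0.839 1.605 -2.6
vertex -2.397 1.304 -1.002
vertex -1.428 2.549 -1.988
endloop
endfacet
facet normal 0.521 0.669 -0.530
outer loop
vertex -1.428 2.549 -1.988
vertex 0.437 1.596 -1.358
vertex -0.839 1.605 -2.6
endloop
endfacet
facet normal -0.521 -0.669 0.530
outer loop
vertex -1.807 0.36 -1.614
vertex -1.121 1.295 0.24
vertex -2.397 1.304 -1.002
endloop
endfacet
facet normal 0.464 -0.743 -0.482
outer loop
vertex -0.532 0.351 -0.372
vertex -1.807 0.36 -1.614
vertex 0.437 1.596 -1.358
endloop
endfacet
facet normal -0.521 -0.669 0.530
outer loop
vertex -0.532 0.351 -0.372
vertex -1.121 1.295 0.24
vertex -1.807 0.36 -1.614
endloop
endfacet
facet normal -0.464 0.743 0.482
outer loop
vertex -2.397 1.304 -1.002
vertex -1.121 1.295 0.24
vertex -1.428 2.549 -1.988
endloop
endfacet
facet normal 0.521 0.669 -0.530
outer loop
vertex -0.153 2.54 -0.746
vertex 0.437 1.596 -1.358
vertex -1.428 2.549 -1.988
endloop
endfacet
facet normal -0.464 0.743 0.482
outer loop
vertex -1.428 2.549 -1.988
vertex -1.121 1.295 0.24
vertex -0.153 2.54 -0.746
endloop
endfacet
facet normal 0.716 -0.005 0.698
outer loop
vertex -0.153 2.54 -0.746
vertex -0.532 0.351 -0.372
vertex 0.437 1.596 -1.358
endloop
endfacet
facet normal 0.717 -0.005 0.697
outer loop
vertex -1.121 1.295 0.24
vertex -0.532 0.351 -0.372
vertex -0.153 2.54 -0.746
endloop
endfacet

endsolid


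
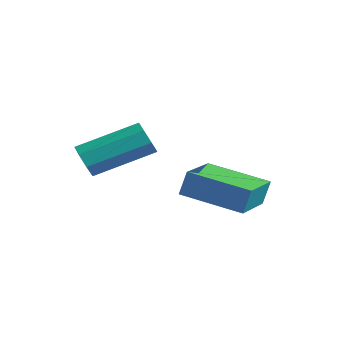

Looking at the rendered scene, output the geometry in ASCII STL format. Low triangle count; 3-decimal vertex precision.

solid 
facet normal -0.815 -0.538 0.216
outer loop
vertex 1.386 2.832 -1.454
vertex 0.465 4.129 -1.701
vertex 1.31 2.626 -2.254
endloop
endfacet
facet normal 0.572 -0.806 0.153
outer loop
vertex 2.835 3.631 -2.659
vertex 1.386 2.832 -1.454
vertex 1.31 2.626 -2.254
endloop
endfacet
facet normal -0.815 -0.538 0.216
outer loop
vertex 1.31 2.626 -2.254
vertex 0.465 4.129 -1.701
vertex 0.389 3.923 -2.502
endloop
endfacet
facet normal -0.092 -0.249 -0.964
outer loop
vertex 0.389 3.923 -2.502
vertex 2.835 3.631 -2.659
vertex 1.31 2.626 -2.254
endloop
endfacet
facet normal 0.092 0.249 0.964
outer loop
vertex 1.386 2.832 -1.454
vertex 1.99 5.134 -2.106
vertex 0.465 4.129 -1.701
endloop
endfacet
facet normal 0.572 -0.806 0.153
outer loop
vertex 2.911 3.837 -1.858
vertex 1.386 2.832 -1.454
vertex 2.835 3.631 -2.659
endloop
endfacet
facet normal 0.091 0.249 0.964
outer loop
vertex 2.911 3.837 -1.858
vertex 1.99 5.134 -2.106
vertex 1.386 2.832 -1.454
endloop
endfacet
facet normal -0.572 0.806 -0.153
outer loop
vertex 0.465 4.129 -1.701
vertex 1.99 5.134 -2.106
vertex 0.389 3.923 -2.502
endloop
endfacet
facet normal -0.092 -0.249 -0.964
outer loop
vertex 1.914 4.928 -2.906
vertex 2.835 3.631 -2.659
vertex 0.389 3.923 -2.502
endloop
endfacet
facet normal -0.572 0.806 -0.153
outer loop
vertex 0.389 3.923 -2.502
vertex 1.99 5.134 -2.106
vertex 1.914 4.928 -2.906
endloop
endfacet
facet normal 0.815 0.538 -0.216
outer loop
vertex 1.914 4.928 -2.906
vertex 2.911 3.837 -1.858
vertex 2.835 3.631 -2.659
endloop
endfacet
facet normal 0.815 0.538 -0.216
outer loop
vertex 1.99 5.134 -2.106
vertex 2.911 3.837 -1.858
vertex 1.914 4.928 -2.906
endloop
endfacet
facet normal -0.351 -0.842 -0.409
outer loop
vertex -0.358 0.957 -1.766
vertex -0.828 0.972 -1.393
vertex -0.714 1.19 -1.94
endloop
endfacet
facet normal 0.526 0.184 -0.830
outer loop
vertex -0.358 0.957 -1.766
vertex -0.714 1.19 -1.94
vertex 0.317 2.574 -0.981
endloop
endfacet
facet normal 0.526 0.184 -0.830
outer loop
vertex 0.317 2.574 -0.981
vertex -0.714 1.19 -1.94
vertex -0.039 2.807 -1.155
endloop
endfacet
facet normal 0.351 0.842 0.409
outer loop
vertex 0.317 2.574 -0.981
vertex -0.039 2.807 -1.155
vertex -0.152 2.588 -0.607
endloop
endfacet
facet normal -0.352 -0.842 -0.409
outer loop
vertex -0.714 1.19 -1.94
vertex -0.828 0.972 -1.393
vertex -1.136 1.295 -1.793
endloop
endfacet
facet normal -0.176 0.488 -0.855
outer loop
vertex -0.714 1.19 -1.94
vertex -1.136 1.295 -1.793
vertex -0.039 2.807 -1.155
endloop
endfacet
facet normal -0.176 0.488 -0.855
outer loop
vertex -0.039 2.807 -1.155
vertex -1.136 1.295 -1.793
vertex -0.461 2.912 -1.008
endloop
endfacet
facet normal 0.352 0.842 0.409
outer loop
vertex -0.039 2.807 -1.155
vertex -0.461 2.912 -1.008
vertex -0.152 2.588 -0.607
endloop
endfacet
facet normal -0.350 -0.842 -0.410
outer loop
vertex -1.136 1.295 -1.793
vertex -0.828 0.972 -1.393
vertex -1.378 1.21 -1.412
endloop
endfacet
facet normal -0.774 0.507 -0.379
outer loop
vertex -1.136 1.295 -1.793
vertex -1.378 1.21 -1.412
vertex -0.461 2.912 -1.008
endloop
endfacet
facet normal -0.775 0.507 -0.378
outer loop
vertex -0.461 2.912 -1.008
vertex -1.378 1.21 -1.412
vertex -0.703 2.827 -0.626
endloop
endfacet
facet normal 0.351 0.842 0.410
outer loop
vertex -0.461 2.912 -1.008
vertex -0.703 2.827 -0.626
vertex -0.152 2.588 -0.607
endloop
endfacet
facet normal -0.351 -0.843 -0.408
outer loop
vertex -1.378 1.21 -1.412
vertex -0.828 0.972 -1.393
vertex -1.297 0.986 -1.019
endloop
endfacet
facet normal -0.920 0.228 0.320
outer loop
vertex -1.378 1.21 -1.412
vertex -1.297 0.986 -1.019
vertex -0.703 2.827 -0.626
endloop
endfacet
facet normal -0.919 0.228 0.320
outer loop
vertex -0.703 2.827 -0.626
vertex -1.297 0.986 -1.019
vertex -0.622 2.603 -0.234
endloop
endfacet
facet normal 0.351 0.842 0.409
outer loop
vertex -0.703 2.827 -0.626
vertex -0.622 2.603 -0.234
vertex -0.152 2.588 -0.607
endloop
endfacet
facet normal -0.351 -0.842 -0.409
outer loop
vertex -1.297 0.986 -1.019
vertex -0.828 0.972 -1.393
vertex -0.941 0.753 -0.845
endloop
endfacet
facet normal -0.526 -0.184 0.830
outer loop
vertex -1.297 0.986 -1.019
vertex -0.941 0.753 -0.845
vertex -0.622 2.603 -0.234
endloop
endfacet
facet normal -0.526 -0.184 0.830
outer loop
vertex -0.622 2.603 -0.234
vertex -0.941 0.753 -0.845
vertex -0.266 2.37 -0.06
endloop
endfacet
facet normal 0.351 0.842 0.409
outer loop
vertex -0.622 2.603 -0.234
vertex -0.266 2.37 -0.06
vertex -0.152 2.588 -0.607
endloop
endfacet
facet normal -0.352 -0.842 -0.409
outer loop
vertex -0.941 0.753 -0.845
vertex -0.828 0.972 -1.393
vertex -0.519 0.648 -0.992
endloop
endfacet
facet normal 0.176 -0.488 0.855
outer loop
vertex -0.941 0.753 -0.845
vertex -0.519 0.648 -0.992
vertex -0.266 2.37 -0.06
endloop
endfacet
facet normal 0.176 -0.488 0.855
outer loop
vertex -0.266 2.37 -0.06
vertex -0.519 0.648 -0.992
vertex 0.156 2.265 -0.207
endloop
endfacet
facet normal 0.352 0.842 0.409
outer loop
vertex -0.266 2.37 -0.06
vertex 0.156 2.265 -0.207
vertex -0.152 2.588 -0.607
endloop
endfacet
facet normal -0.351 -0.842 -0.410
outer loop
vertex -0.519 0.648 -0.992
vertex -0.828 0.972 -1.393
vertex -0.277 0.733 -1.374
endloop
endfacet
facet normal 0.775 -0.507 0.378
outer loop
vertex -0.519 0.648 -0.992
vertex -0.277 0.733 -1.374
vertex 0.156 2.265 -0.207
endloop
endfacet
facet normal 0.774 -0.507 0.379
outer loop
vertex 0.156 2.265 -0.207
vertex -0.277 0.733 -1.374
vertex 0.398 2.35 -0.588
endloop
endfacet
facet normal 0.350 0.842 0.410
outer loop
vertex 0.156 2.265 -0.207
vertex 0.398 2.35 -0.588
vertex -0.152 2.588 -0.607
endloop
endfacet
facet normal -0.351 -0.842 -0.409
outer loop
vertex -0.277 0.733 -1.374
vertex -0.828 0.972 -1.393
vertex -0.358 0.957 -1.766
endloop
endfacet
facet normal 0.919 -0.228 -0.320
outer loop
vertex -0.277 0.733 -1.374
vertex -0.358 0.957 -1.766
vertex 0.398 2.35 -0.588
endloop
endfacet
facet normal 0.919 -0.229 -0.320
outer loop
vertex 0.398 2.35 -0.588
vertex -0.358 0.957 -1.766
vertex 0.317 2.574 -0.981
endloop
endfacet
facet normal 0.351 0.843 0.408
outer loop
vertex 0.398 2.35 -0.588
vertex 0.317 2.574 -0.981
vertex -0.152 2.588 -0.607
endloop
endfacet

endsolid


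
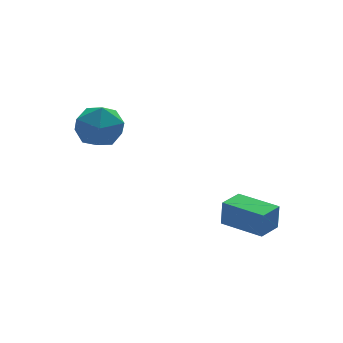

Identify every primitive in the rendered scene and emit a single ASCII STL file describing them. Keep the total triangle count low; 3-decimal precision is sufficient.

solid 
facet normal -0.513 0.858 -0.002
outer loop
vertex 2.076 0.693 -1.787
vertex 2.872 1.169 -1.849
vertex 2.022 0.659 -2.734
endloop
endfacet
facet normal -0.856 -0.512 0.067
outer loop
vertex 2.828 -0.689 -2.731
vertex 2.076 0.693 -1.787
vertex 2.022 0.659 -2.734
endloop
endfacet
facet normal -0.513 0.858 -0.002
outer loop
vertex 2.022 0.659 -2.734
vertex 2.872 1.169 -1.849
vertex 2.819 1.135 -2.797
endloop
endfacet
facet normal -0.057 -0.036 -0.998
outer loop
vertex 2.819 1.135 -2.797
vertex 2.828 -0.689 -2.731
vertex 2.022 0.659 -2.734
endloop
endfacet
facet normal 0.056 0.036 0.998
outer loop
vertex 2.076 0.693 -1.787
vertex 3.678 -0.179 -1.846
vertex 2.872 1.169 -1.849
endloop
endfacet
facet normal -0.857 -0.511 0.066
outer loop
vertex 2.881 -0.655 -1.783
vertex 2.076 0.693 -1.787
vertex 2.828 -0.689 -2.731
endloop
endfacet
facet normal 0.057 0.037 0.998
outer loop
vertex 2.881 -0.655 -1.783
vertex 3.678 -0.179 -1.846
vertex 2.076 0.693 -1.787
endloop
endfacet
facet normal 0.856 0.512 -0.066
outer loop
vertex 2.872 1.169 -1.849
vertex 3.678 -0.179 -1.846
vertex 2.819 1.135 -2.797
endloop
endfacet
facet normal -0.056 -0.036 -0.998
outer loop
vertex 3.624 -0.213 -2.793
vertex 2.828 -0.689 -2.731
vertex 2.819 1.135 -2.797
endloop
endfacet
facet normal 0.857 0.511 -0.067
outer loop
vertex 2.819 1.135 -2.797
vertex 3.678 -0.179 -1.846
vertex 3.624 -0.213 -2.793
endloop
endfacet
facet normal 0.513 -0.858 0.002
outer loop
vertex 3.624 -0.213 -2.793
vertex 2.881 -0.655 -1.783
vertex 2.828 -0.689 -2.731
endloop
endfacet
facet normal 0.513 -0.858 0.002
outer loop
vertex 3.678 -0.179 -1.846
vertex 2.881 -0.655 -1.783
vertex 3.624 -0.213 -2.793
endloop
endfacet
facet normal -0.381 0.330 0.864
outer loop
vertex -1.086 4.477 1.314
vertex -1.709 3.751 1.316
vertex -0.854 3.648 1.733
endloop
endfacet
facet normal 0.310 0.497 0.811
outer loop
vertex -1.086 4.477 1.314
vertex -0.854 3.648 1.733
vertex -0.208 4.113 1.201
endloop
endfacet
facet normal 0.398 0.890 0.222
outer loop
vertex -1.086 4.477 1.314
vertex -0.208 4.113 1.201
vertex -0.664 4.502 0.456
endloop
endfacet
facet normal -0.240 0.967 -0.090
outer loop
vertex -1.086 4.477 1.314
vertex -0.664 4.502 0.456
vertex -1.591 4.278 0.526
endloop
endfacet
facet normal -0.722 0.620 0.306
outer loop
vertex -1.086 4.477 1.314
vertex -1.591 4.278 0.526
vertex -1.709 3.751 1.316
endloop
endfacet
facet normal 0.677 -0.109 0.727
outer loop
vertex -0.208 4.113 1.201
vertex -0.854 3.648 1.733
vertex -0.289 3.162 1.134
endloop
endfacet
facet normal -0.442 -0.380 0.813
outer loop
vertex -0.854 3.648 1.733
vertex -1.709 3.751 1.316
vertex -1.216 2.938 1.204
endloop
endfacet
facet normal -0.992 0.091 -0.088
outer loop
vertex -1.709 3.751 1.316
vertex -1.591 4.278 0.526
vertex -1.672 3.327 0.459
endloop
endfacet
facet normal -0.212 0.651 -0.729
outer loop
vertex -1.591 4.278 0.526
vertex -0.664 4.502 0.456
vertex -1.026 3.792 -0.073
endloop
endfacet
facet normal 0.819 0.528 -0.226
outer loop
vertex -0.664 4.502 0.456
vertex -0.208 4.113 1.201
vertex -0.171 3.689 0.344
endloop
endfacet
facet normal 0.240 -0.967 0.090
outer loop
vertex -0.794 2.963 0.346
vertex -0.289 3.162 1.134
vertex -1.216 2.938 1.204
endloop
endfacet
facet normal -0.398 -0.890 -0.222
outer loop
vertex -0.794 2.963 0.346
vertex -1.216 2.938 1.204
vertex -1.672 3.327 0.459
endloop
endfacet
facet normal -0.310 -0.497 -0.811
outer loop
vertex -0.794 2.963 0.346
vertex -1.672 3.327 0.459
vertex -1.026 3.792 -0.073
endloop
endfacet
facet normal 0.381 -0.330 -0.864
outer loop
vertex -0.794 2.963 0.346
vertex -1.026 3.792 -0.073
vertex -0.171 3.689 0.344
endloop
endfacet
facet normal 0.722 -0.620 -0.306
outer loop
vertex -0.794 2.963 0.346
vertex -0.171 3.689 0.344
vertex -0.289 3.162 1.134
endloop
endfacet
facet normal 0.212 -0.651 0.729
outer loop
vertex -1.216 2.938 1.204
vertex -0.289 3.162 1.134
vertex -0.854 3.648 1.733
endloop
endfacet
facet normal -0.819 -0.528 0.226
outer loop
vertex -1.672 3.327 0.459
vertex -1.216 2.938 1.204
vertex -1.709 3.751 1.316
endloop
endfacet
facet normal -0.677 0.109 -0.727
outer loop
vertex -1.026 3.792 -0.073
vertex -1.672 3.327 0.459
vertex -1.591 4.278 0.526
endloop
endfacet
facet normal 0.442 0.380 -0.813
outer loop
vertex -0.171 3.689 0.344
vertex -1.026 3.792 -0.073
vertex -0.664 4.502 0.456
endloop
endfacet
facet normal 0.992 -0.091 0.088
outer loop
vertex -0.289 3.162 1.134
vertex -0.171 3.689 0.344
vertex -0.208 4.113 1.201
endloop
endfacet

endsolid


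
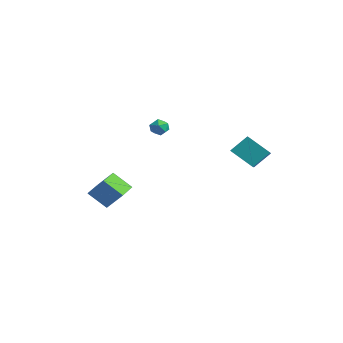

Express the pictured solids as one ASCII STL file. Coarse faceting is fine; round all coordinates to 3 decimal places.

solid 
facet normal -0.643 0.760 0.091
outer loop
vertex -2.9 -3.812 -0.251
vertex -1.979 -3.179 0.977
vertex -2.03 -2.944 -1.351
endloop
endfacet
facet normal -0.555 -0.381 -0.739
outer loop
vertex -1.001 -4.161 -1.497
vertex -2.9 -3.812 -0.251
vertex -2.03 -2.944 -1.351
endloop
endfacet
facet normal -0.643 0.761 0.091
outer loop
vertex -2.03 -2.944 -1.351
vertex -1.979 -3.179 0.977
vertex -1.108 -2.312 -0.124
endloop
endfacet
facet normal 0.527 0.526 -0.667
outer loop
vertex -1.108 -2.312 -0.124
vertex -1.001 -4.161 -1.497
vertex -2.03 -2.944 -1.351
endloop
endfacet
facet normal -0.528 -0.526 0.667
outer loop
vertex -2.9 -3.812 -0.251
vertex -0.95 -4.396 0.831
vertex -1.979 -3.179 0.977
endloop
endfacet
facet normal -0.555 -0.381 -0.739
outer loop
vertex -1.872 -5.028 -0.396
vertex -2.9 -3.812 -0.251
vertex -1.001 -4.161 -1.497
endloop
endfacet
facet normal -0.528 -0.526 0.667
outer loop
vertex -1.872 -5.028 -0.396
vertex -0.95 -4.396 0.831
vertex -2.9 -3.812 -0.251
endloop
endfacet
facet normal 0.555 0.381 0.739
outer loop
vertex -1.979 -3.179 0.977
vertex -0.95 -4.396 0.831
vertex -1.108 -2.312 -0.124
endloop
endfacet
facet normal 0.528 0.526 -0.667
outer loop
vertex -0.08 -3.528 -0.269
vertex -1.001 -4.161 -1.497
vertex -1.108 -2.312 -0.124
endloop
endfacet
facet normal 0.555 0.381 0.740
outer loop
vertex -1.108 -2.312 -0.124
vertex -0.95 -4.396 0.831
vertex -0.08 -3.528 -0.269
endloop
endfacet
facet normal 0.643 -0.761 -0.090
outer loop
vertex -0.08 -3.528 -0.269
vertex -1.872 -5.028 -0.396
vertex -1.001 -4.161 -1.497
endloop
endfacet
facet normal 0.643 -0.760 -0.091
outer loop
vertex -0.95 -4.396 0.831
vertex -1.872 -5.028 -0.396
vertex -0.08 -3.528 -0.269
endloop
endfacet
facet normal -0.774 0.530 -0.346
outer loop
vertex 1.625 4.452 3.773
vertex 2.774 5.364 2.597
vertex 1.373 3.381 2.696
endloop
endfacet
facet normal -0.611 -0.485 0.625
outer loop
vertex 3.046 2.236 3.443
vertex 1.625 4.452 3.773
vertex 1.373 3.381 2.696
endloop
endfacet
facet normal -0.774 0.530 -0.346
outer loop
vertex 1.373 3.381 2.696
vertex 2.774 5.364 2.597
vertex 2.522 4.292 1.52
endloop
endfacet
facet normal -0.164 -0.696 -0.699
outer loop
vertex 2.522 4.292 1.52
vertex 3.046 2.236 3.443
vertex 1.373 3.381 2.696
endloop
endfacet
facet normal 0.164 0.696 0.699
outer loop
vertex 1.625 4.452 3.773
vertex 4.447 4.219 3.344
vertex 2.774 5.364 2.597
endloop
endfacet
facet normal -0.611 -0.485 0.626
outer loop
vertex 3.298 3.308 4.52
vertex 1.625 4.452 3.773
vertex 3.046 2.236 3.443
endloop
endfacet
facet normal 0.164 0.696 0.699
outer loop
vertex 3.298 3.308 4.52
vertex 4.447 4.219 3.344
vertex 1.625 4.452 3.773
endloop
endfacet
facet normal 0.611 0.485 -0.626
outer loop
vertex 2.774 5.364 2.597
vertex 4.447 4.219 3.344
vertex 2.522 4.292 1.52
endloop
endfacet
facet normal -0.164 -0.696 -0.699
outer loop
vertex 4.195 3.148 2.267
vertex 3.046 2.236 3.443
vertex 2.522 4.292 1.52
endloop
endfacet
facet normal 0.611 0.485 -0.625
outer loop
vertex 2.522 4.292 1.52
vertex 4.447 4.219 3.344
vertex 4.195 3.148 2.267
endloop
endfacet
facet normal 0.774 -0.530 0.346
outer loop
vertex 4.195 3.148 2.267
vertex 3.298 3.308 4.52
vertex 3.046 2.236 3.443
endloop
endfacet
facet normal 0.774 -0.530 0.346
outer loop
vertex 4.447 4.219 3.344
vertex 3.298 3.308 4.52
vertex 4.195 3.148 2.267
endloop
endfacet
facet normal 0.184 0.940 0.289
outer loop
vertex -3.57 1.746 3.425
vertex -4.015 1.655 4.005
vertex -3.298 1.497 4.062
endloop
endfacet
facet normal 0.744 0.665 -0.058
outer loop
vertex -3.57 1.746 3.425
vertex -3.298 1.497 4.062
vertex -3.079 1.197 3.427
endloop
endfacet
facet normal 0.527 0.469 -0.709
outer loop
vertex -3.57 1.746 3.425
vertex -3.079 1.197 3.427
vertex -3.661 1.17 2.976
endloop
endfacet
facet normal -0.167 0.622 -0.765
outer loop
vertex -3.57 1.746 3.425
vertex -3.661 1.17 2.976
vertex -4.239 1.453 3.333
endloop
endfacet
facet normal -0.380 0.913 -0.148
outer loop
vertex -3.57 1.746 3.425
vertex -4.239 1.453 3.333
vertex -4.015 1.655 4.005
endloop
endfacet
facet normal 0.953 0.079 0.292
outer loop
vertex -3.079 1.197 3.427
vertex -3.298 1.497 4.062
vertex -3.221 0.767 4.007
endloop
endfacet
facet normal 0.047 0.522 0.852
outer loop
vertex -3.298 1.497 4.062
vertex -4.015 1.655 4.005
vertex -3.799 1.05 4.364
endloop
endfacet
facet normal -0.865 0.480 0.144
outer loop
vertex -4.015 1.655 4.005
vertex -4.239 1.453 3.333
vertex -4.381 1.023 3.913
endloop
endfacet
facet normal -0.522 0.009 -0.853
outer loop
vertex -4.239 1.453 3.333
vertex -3.661 1.17 2.976
vertex -4.162 0.723 3.278
endloop
endfacet
facet normal 0.602 -0.238 -0.762
outer loop
vertex -3.661 1.17 2.976
vertex -3.079 1.197 3.427
vertex -3.445 0.565 3.335
endloop
endfacet
facet normal 0.167 -0.622 0.765
outer loop
vertex -3.89 0.474 3.915
vertex -3.221 0.767 4.007
vertex -3.799 1.05 4.364
endloop
endfacet
facet normal -0.527 -0.469 0.709
outer loop
vertex -3.89 0.474 3.915
vertex -3.799 1.05 4.364
vertex -4.381 1.023 3.913
endloop
endfacet
facet normal -0.744 -0.665 0.058
outer loop
vertex -3.89 0.474 3.915
vertex -4.381 1.023 3.913
vertex -4.162 0.723 3.278
endloop
endfacet
facet normal -0.184 -0.940 -0.289
outer loop
vertex -3.89 0.474 3.915
vertex -4.162 0.723 3.278
vertex -3.445 0.565 3.335
endloop
endfacet
facet normal 0.380 -0.913 0.148
outer loop
vertex -3.89 0.474 3.915
vertex -3.445 0.565 3.335
vertex -3.221 0.767 4.007
endloop
endfacet
facet normal 0.522 -0.009 0.853
outer loop
vertex -3.799 1.05 4.364
vertex -3.221 0.767 4.007
vertex -3.298 1.497 4.062
endloop
endfacet
facet normal -0.602 0.238 0.762
outer loop
vertex -4.381 1.023 3.913
vertex -3.799 1.05 4.364
vertex -4.015 1.655 4.005
endloop
endfacet
facet normal -0.953 -0.079 -0.292
outer loop
vertex -4.162 0.723 3.278
vertex -4.381 1.023 3.913
vertex -4.239 1.453 3.333
endloop
endfacet
facet normal -0.047 -0.522 -0.852
outer loop
vertex -3.445 0.565 3.335
vertex -4.162 0.723 3.278
vertex -3.661 1.17 2.976
endloop
endfacet
facet normal 0.865 -0.480 -0.144
outer loop
vertex -3.221 0.767 4.007
vertex -3.445 0.565 3.335
vertex -3.079 1.197 3.427
endloop
endfacet

endsolid


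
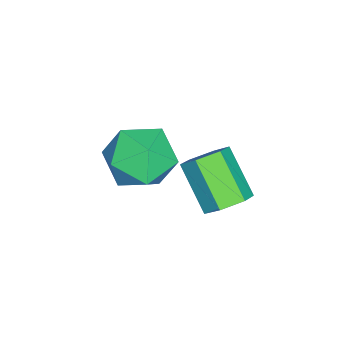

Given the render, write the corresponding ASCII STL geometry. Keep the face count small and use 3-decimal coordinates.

solid 
facet normal 0.469 0.559 -0.684
outer loop
vertex 1.997 2.095 -3.446
vertex 1.552 2.145 -3.71
vertex 1.676 2.491 -3.342
endloop
endfacet
facet normal 0.632 0.328 0.702
outer loop
vertex 1.997 2.095 -3.446
vertex 1.676 2.491 -3.342
vertex 1.433 1.425 -2.625
endloop
endfacet
facet normal 0.631 0.329 0.703
outer loop
vertex 1.433 1.425 -2.625
vertex 1.676 2.491 -3.342
vertex 1.112 1.821 -2.522
endloop
endfacet
facet normal -0.470 -0.559 0.684
outer loop
vertex 1.433 1.425 -2.625
vertex 1.112 1.821 -2.522
vertex 0.988 1.475 -2.89
endloop
endfacet
facet normal 0.470 0.559 -0.684
outer loop
vertex 1.676 2.491 -3.342
vertex 1.552 2.145 -3.71
vertex 1.231 2.541 -3.607
endloop
endfacet
facet normal -0.219 0.824 0.523
outer loop
vertex 1.676 2.491 -3.342
vertex 1.231 2.541 -3.607
vertex 1.112 1.821 -2.522
endloop
endfacet
facet normal -0.219 0.824 0.523
outer loop
vertex 1.112 1.821 -2.522
vertex 1.231 2.541 -3.607
vertex 0.667 1.871 -2.787
endloop
endfacet
facet normal -0.470 -0.559 0.684
outer loop
vertex 1.112 1.821 -2.522
vertex 0.667 1.871 -2.787
vertex 0.988 1.475 -2.89
endloop
endfacet
facet normal 0.470 0.559 -0.684
outer loop
vertex 1.231 2.541 -3.607
vertex 1.552 2.145 -3.71
vertex 1.107 2.195 -3.975
endloop
endfacet
facet normal -0.850 0.496 -0.180
outer loop
vertex 1.231 2.541 -3.607
vertex 1.107 2.195 -3.975
vertex 0.667 1.871 -2.787
endloop
endfacet
facet normal -0.850 0.495 -0.180
outer loop
vertex 0.667 1.871 -2.787
vertex 1.107 2.195 -3.975
vertex 0.543 1.525 -3.154
endloop
endfacet
facet normal -0.469 -0.558 0.685
outer loop
vertex 0.667 1.871 -2.787
vertex 0.543 1.525 -3.154
vertex 0.988 1.475 -2.89
endloop
endfacet
facet normal 0.470 0.559 -0.684
outer loop
vertex 1.107 2.195 -3.975
vertex 1.552 2.145 -3.71
vertex 1.428 1.799 -4.078
endloop
endfacet
facet normal -0.631 -0.329 -0.702
outer loop
vertex 1.107 2.195 -3.975
vertex 1.428 1.799 -4.078
vertex 0.543 1.525 -3.154
endloop
endfacet
facet normal -0.632 -0.328 -0.702
outer loop
vertex 0.543 1.525 -3.154
vertex 1.428 1.799 -4.078
vertex 0.864 1.129 -3.258
endloop
endfacet
facet normal -0.469 -0.559 0.684
outer loop
vertex 0.543 1.525 -3.154
vertex 0.864 1.129 -3.258
vertex 0.988 1.475 -2.89
endloop
endfacet
facet normal 0.470 0.559 -0.684
outer loop
vertex 1.428 1.799 -4.078
vertex 1.552 2.145 -3.71
vertex 1.873 1.749 -3.813
endloop
endfacet
facet normal 0.219 -0.824 -0.523
outer loop
vertex 1.428 1.799 -4.078
vertex 1.873 1.749 -3.813
vertex 0.864 1.129 -3.258
endloop
endfacet
facet normal 0.219 -0.824 -0.523
outer loop
vertex 0.864 1.129 -3.258
vertex 1.873 1.749 -3.813
vertex 1.309 1.079 -2.993
endloop
endfacet
facet normal -0.470 -0.559 0.684
outer loop
vertex 0.864 1.129 -3.258
vertex 1.309 1.079 -2.993
vertex 0.988 1.475 -2.89
endloop
endfacet
facet normal 0.469 0.558 -0.685
outer loop
vertex 1.873 1.749 -3.813
vertex 1.552 2.145 -3.71
vertex 1.997 2.095 -3.446
endloop
endfacet
facet normal 0.850 -0.495 0.180
outer loop
vertex 1.873 1.749 -3.813
vertex 1.997 2.095 -3.446
vertex 1.309 1.079 -2.993
endloop
endfacet
facet normal 0.850 -0.495 0.179
outer loop
vertex 1.309 1.079 -2.993
vertex 1.997 2.095 -3.446
vertex 1.433 1.425 -2.625
endloop
endfacet
facet normal -0.470 -0.559 0.684
outer loop
vertex 1.309 1.079 -2.993
vertex 1.433 1.425 -2.625
vertex 0.988 1.475 -2.89
endloop
endfacet
facet normal -0.308 0.835 -0.455
outer loop
vertex 0.843 0.495 -4.283
vertex 0.105 0.442 -3.881
vertex 0.744 0.866 -3.535
endloop
endfacet
facet normal 0.400 0.841 -0.364
outer loop
vertex 0.843 0.495 -4.283
vertex 0.744 0.866 -3.535
vertex 1.455 0.453 -3.708
endloop
endfacet
facet normal 0.669 0.268 -0.693
outer loop
vertex 0.843 0.495 -4.283
vertex 1.455 0.453 -3.708
vertex 1.257 -0.227 -4.162
endloop
endfacet
facet normal 0.127 -0.092 -0.988
outer loop
vertex 0.843 0.495 -4.283
vertex 1.257 -0.227 -4.162
vertex 0.423 -0.234 -4.269
endloop
endfacet
facet normal -0.476 0.258 -0.840
outer loop
vertex 0.843 0.495 -4.283
vertex 0.423 -0.234 -4.269
vertex 0.105 0.442 -3.881
endloop
endfacet
facet normal 0.533 0.778 0.333
outer loop
vertex 1.455 0.453 -3.708
vertex 0.744 0.866 -3.535
vertex 1.097 0.374 -2.951
endloop
endfacet
facet normal -0.612 0.769 0.187
outer loop
vertex 0.744 0.866 -3.535
vertex 0.105 0.442 -3.881
vertex 0.263 0.367 -3.058
endloop
endfacet
facet normal -0.885 -0.166 -0.436
outer loop
vertex 0.105 0.442 -3.881
vertex 0.423 -0.234 -4.269
vertex 0.065 -0.313 -3.512
endloop
endfacet
facet normal 0.093 -0.733 -0.674
outer loop
vertex 0.423 -0.234 -4.269
vertex 1.257 -0.227 -4.162
vertex 0.776 -0.726 -3.685
endloop
endfacet
facet normal 0.969 -0.149 -0.200
outer loop
vertex 1.257 -0.227 -4.162
vertex 1.455 0.453 -3.708
vertex 1.415 -0.302 -3.339
endloop
endfacet
facet normal -0.127 0.092 0.988
outer loop
vertex 0.677 -0.355 -2.937
vertex 1.097 0.374 -2.951
vertex 0.263 0.367 -3.058
endloop
endfacet
facet normal -0.669 -0.268 0.693
outer loop
vertex 0.677 -0.355 -2.937
vertex 0.263 0.367 -3.058
vertex 0.065 -0.313 -3.512
endloop
endfacet
facet normal -0.400 -0.841 0.364
outer loop
vertex 0.677 -0.355 -2.937
vertex 0.065 -0.313 -3.512
vertex 0.776 -0.726 -3.685
endloop
endfacet
facet normal 0.308 -0.835 0.455
outer loop
vertex 0.677 -0.355 -2.937
vertex 0.776 -0.726 -3.685
vertex 1.415 -0.302 -3.339
endloop
endfacet
facet normal 0.476 -0.258 0.840
outer loop
vertex 0.677 -0.355 -2.937
vertex 1.415 -0.302 -3.339
vertex 1.097 0.374 -2.951
endloop
endfacet
facet normal -0.093 0.733 0.674
outer loop
vertex 0.263 0.367 -3.058
vertex 1.097 0.374 -2.951
vertex 0.744 0.866 -3.535
endloop
endfacet
facet normal -0.969 0.149 0.200
outer loop
vertex 0.065 -0.313 -3.512
vertex 0.263 0.367 -3.058
vertex 0.105 0.442 -3.881
endloop
endfacet
facet normal -0.533 -0.778 -0.333
outer loop
vertex 0.776 -0.726 -3.685
vertex 0.065 -0.313 -3.512
vertex 0.423 -0.234 -4.269
endloop
endfacet
facet normal 0.612 -0.769 -0.187
outer loop
vertex 1.415 -0.302 -3.339
vertex 0.776 -0.726 -3.685
vertex 1.257 -0.227 -4.162
endloop
endfacet
facet normal 0.885 0.166 0.436
outer loop
vertex 1.097 0.374 -2.951
vertex 1.415 -0.302 -3.339
vertex 1.455 0.453 -3.708
endloop
endfacet

endsolid


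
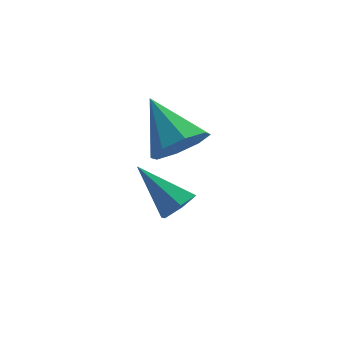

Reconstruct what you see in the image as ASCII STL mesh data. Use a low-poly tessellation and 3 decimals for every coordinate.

solid 
facet normal 0.563 -0.496 -0.661
outer loop
vertex 3.326 -0.193 -3.979
vertex 2.802 -0.697 -4.047
vertex 2.805 -0.112 -4.484
endloop
endfacet
facet normal 0.224 0.972 -0.075
outer loop
vertex 3.326 -0.193 -3.979
vertex 2.805 -0.112 -4.484
vertex 1.698 0.277 -2.753
endloop
endfacet
facet normal 0.563 -0.496 -0.661
outer loop
vertex 2.805 -0.112 -4.484
vertex 2.802 -0.697 -4.047
vertex 2.281 -0.616 -4.552
endloop
endfacet
facet normal -0.563 0.653 -0.507
outer loop
vertex 2.805 -0.112 -4.484
vertex 2.281 -0.616 -4.552
vertex 1.698 0.277 -2.753
endloop
endfacet
facet normal 0.563 -0.496 -0.661
outer loop
vertex 2.281 -0.616 -4.552
vertex 2.802 -0.697 -4.047
vertex 2.278 -1.201 -4.115
endloop
endfacet
facet normal -0.959 -0.166 -0.229
outer loop
vertex 2.281 -0.616 -4.552
vertex 2.278 -1.201 -4.115
vertex 1.698 0.277 -2.753
endloop
endfacet
facet normal 0.563 -0.497 -0.660
outer loop
vertex 2.278 -1.201 -4.115
vertex 2.802 -0.697 -4.047
vertex 2.799 -1.281 -3.61
endloop
endfacet
facet normal -0.569 -0.667 0.481
outer loop
vertex 2.278 -1.201 -4.115
vertex 2.799 -1.281 -3.61
vertex 1.698 0.277 -2.753
endloop
endfacet
facet normal 0.563 -0.497 -0.660
outer loop
vertex 2.799 -1.281 -3.61
vertex 2.802 -0.697 -4.047
vertex 3.323 -0.778 -3.542
endloop
endfacet
facet normal 0.216 -0.349 0.912
outer loop
vertex 2.799 -1.281 -3.61
vertex 3.323 -0.778 -3.542
vertex 1.698 0.277 -2.753
endloop
endfacet
facet normal 0.563 -0.496 -0.661
outer loop
vertex 3.323 -0.778 -3.542
vertex 2.802 -0.697 -4.047
vertex 3.326 -0.193 -3.979
endloop
endfacet
facet normal 0.613 0.471 0.634
outer loop
vertex 3.323 -0.778 -3.542
vertex 3.326 -0.193 -3.979
vertex 1.698 0.277 -2.753
endloop
endfacet
facet normal 0.325 -0.743 -0.585
outer loop
vertex 3.671 -1.146 -0.515
vertex 2.725 -1.403 -0.715
vertex 3.393 -0.784 -1.13
endloop
endfacet
facet normal 0.656 0.742 0.140
outer loop
vertex 3.671 -1.146 -0.515
vertex 3.393 -0.784 -1.13
vertex 2.075 0.083 0.455
endloop
endfacet
facet normal 0.325 -0.743 -0.585
outer loop
vertex 3.393 -0.784 -1.13
vertex 2.725 -1.403 -0.715
vertex 2.723 -0.785 -1.501
endloop
endfacet
facet normal 0.190 0.919 -0.345
outer loop
vertex 3.393 -0.784 -1.13
vertex 2.723 -0.785 -1.501
vertex 2.075 0.083 0.455
endloop
endfacet
facet normal 0.325 -0.743 -0.585
outer loop
vertex 2.723 -0.785 -1.501
vertex 2.725 -1.403 -0.715
vertex 2.055 -1.147 -1.412
endloop
endfacet
facet normal -0.466 0.741 -0.483
outer loop
vertex 2.723 -0.785 -1.501
vertex 2.055 -1.147 -1.412
vertex 2.075 0.083 0.455
endloop
endfacet
facet normal 0.325 -0.742 -0.586
outer loop
vertex 2.055 -1.147 -1.412
vertex 2.725 -1.403 -0.715
vertex 1.779 -1.66 -0.915
endloop
endfacet
facet normal -0.930 0.311 -0.195
outer loop
vertex 2.055 -1.147 -1.412
vertex 1.779 -1.66 -0.915
vertex 2.075 0.083 0.455
endloop
endfacet
facet normal 0.325 -0.743 -0.585
outer loop
vertex 1.779 -1.66 -0.915
vertex 2.725 -1.403 -0.715
vertex 2.058 -2.022 -0.3
endloop
endfacet
facet normal -0.929 -0.119 0.351
outer loop
vertex 1.779 -1.66 -0.915
vertex 2.058 -2.022 -0.3
vertex 2.075 0.083 0.455
endloop
endfacet
facet normal 0.325 -0.743 -0.585
outer loop
vertex 2.058 -2.022 -0.3
vertex 2.725 -1.403 -0.715
vertex 2.727 -2.021 0.071
endloop
endfacet
facet normal -0.463 -0.296 0.836
outer loop
vertex 2.058 -2.022 -0.3
vertex 2.727 -2.021 0.071
vertex 2.075 0.083 0.455
endloop
endfacet
facet normal 0.325 -0.743 -0.585
outer loop
vertex 2.727 -2.021 0.071
vertex 2.725 -1.403 -0.715
vertex 3.395 -1.659 -0.018
endloop
endfacet
facet normal 0.194 -0.118 0.974
outer loop
vertex 2.727 -2.021 0.071
vertex 3.395 -1.659 -0.018
vertex 2.075 0.083 0.455
endloop
endfacet
facet normal 0.325 -0.742 -0.586
outer loop
vertex 3.395 -1.659 -0.018
vertex 2.725 -1.403 -0.715
vertex 3.671 -1.146 -0.515
endloop
endfacet
facet normal 0.657 0.312 0.686
outer loop
vertex 3.395 -1.659 -0.018
vertex 3.671 -1.146 -0.515
vertex 2.075 0.083 0.455
endloop
endfacet

endsolid


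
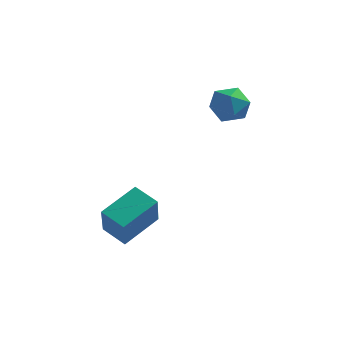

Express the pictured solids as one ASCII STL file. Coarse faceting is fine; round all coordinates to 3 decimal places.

solid 
facet normal -0.575 0.689 -0.441
outer loop
vertex 0.308 4.301 2.944
vertex -0.531 3.93 3.457
vertex 0.054 4.692 3.886
endloop
endfacet
facet normal 0.093 0.928 -0.360
outer loop
vertex 0.308 4.301 2.944
vertex 0.054 4.692 3.886
vertex 1.06 4.5 3.651
endloop
endfacet
facet normal 0.531 0.478 -0.700
outer loop
vertex 0.308 4.301 2.944
vertex 1.06 4.5 3.651
vertex 1.098 3.619 3.078
endloop
endfacet
facet normal 0.135 -0.039 -0.990
outer loop
vertex 0.308 4.301 2.944
vertex 1.098 3.619 3.078
vertex 0.114 3.267 2.958
endloop
endfacet
facet normal -0.549 0.092 -0.831
outer loop
vertex 0.308 4.301 2.944
vertex 0.114 3.267 2.958
vertex -0.531 3.93 3.457
endloop
endfacet
facet normal 0.252 0.908 0.335
outer loop
vertex 1.06 4.5 3.651
vertex 0.054 4.692 3.886
vertex 0.686 4.253 4.602
endloop
endfacet
facet normal -0.829 0.522 0.203
outer loop
vertex 0.054 4.692 3.886
vertex -0.531 3.93 3.457
vertex -0.298 3.901 4.482
endloop
endfacet
facet normal -0.787 -0.446 -0.426
outer loop
vertex -0.531 3.93 3.457
vertex 0.114 3.267 2.958
vertex -0.26 3.02 3.909
endloop
endfacet
facet normal 0.318 -0.657 -0.684
outer loop
vertex 0.114 3.267 2.958
vertex 1.098 3.619 3.078
vertex 0.746 2.828 3.674
endloop
endfacet
facet normal 0.960 0.180 -0.213
outer loop
vertex 1.098 3.619 3.078
vertex 1.06 4.5 3.651
vertex 1.331 3.59 4.103
endloop
endfacet
facet normal -0.135 0.039 0.990
outer loop
vertex 0.492 3.219 4.616
vertex 0.686 4.253 4.602
vertex -0.298 3.901 4.482
endloop
endfacet
facet normal -0.531 -0.478 0.700
outer loop
vertex 0.492 3.219 4.616
vertex -0.298 3.901 4.482
vertex -0.26 3.02 3.909
endloop
endfacet
facet normal -0.093 -0.928 0.360
outer loop
vertex 0.492 3.219 4.616
vertex -0.26 3.02 3.909
vertex 0.746 2.828 3.674
endloop
endfacet
facet normal 0.575 -0.689 0.441
outer loop
vertex 0.492 3.219 4.616
vertex 0.746 2.828 3.674
vertex 1.331 3.59 4.103
endloop
endfacet
facet normal 0.549 -0.092 0.831
outer loop
vertex 0.492 3.219 4.616
vertex 1.331 3.59 4.103
vertex 0.686 4.253 4.602
endloop
endfacet
facet normal -0.318 0.657 0.684
outer loop
vertex -0.298 3.901 4.482
vertex 0.686 4.253 4.602
vertex 0.054 4.692 3.886
endloop
endfacet
facet normal -0.960 -0.180 0.213
outer loop
vertex -0.26 3.02 3.909
vertex -0.298 3.901 4.482
vertex -0.531 3.93 3.457
endloop
endfacet
facet normal -0.252 -0.908 -0.335
outer loop
vertex 0.746 2.828 3.674
vertex -0.26 3.02 3.909
vertex 0.114 3.267 2.958
endloop
endfacet
facet normal 0.829 -0.522 -0.203
outer loop
vertex 1.331 3.59 4.103
vertex 0.746 2.828 3.674
vertex 1.098 3.619 3.078
endloop
endfacet
facet normal 0.787 0.446 0.426
outer loop
vertex 0.686 4.253 4.602
vertex 1.331 3.59 4.103
vertex 1.06 4.5 3.651
endloop
endfacet
facet normal -0.823 0.471 0.318
outer loop
vertex -4.342 -1.23 -0.513
vertex -3.169 0.326 0.215
vertex -4.485 -0.319 -2.231
endloop
endfacet
facet normal -0.564 -0.748 -0.350
outer loop
vertex -3.391 -0.946 -2.655
vertex -4.342 -1.23 -0.513
vertex -4.485 -0.319 -2.231
endloop
endfacet
facet normal -0.823 0.471 0.318
outer loop
vertex -4.485 -0.319 -2.231
vertex -3.169 0.326 0.215
vertex -3.312 1.237 -1.503
endloop
endfacet
facet normal -0.073 0.468 -0.881
outer loop
vertex -3.312 1.237 -1.503
vertex -3.391 -0.946 -2.655
vertex -4.485 -0.319 -2.231
endloop
endfacet
facet normal 0.073 -0.468 0.881
outer loop
vertex -4.342 -1.23 -0.513
vertex -2.075 -0.301 -0.209
vertex -3.169 0.326 0.215
endloop
endfacet
facet normal -0.564 -0.748 -0.350
outer loop
vertex -3.248 -1.857 -0.937
vertex -4.342 -1.23 -0.513
vertex -3.391 -0.946 -2.655
endloop
endfacet
facet normal 0.073 -0.468 0.881
outer loop
vertex -3.248 -1.857 -0.937
vertex -2.075 -0.301 -0.209
vertex -4.342 -1.23 -0.513
endloop
endfacet
facet normal 0.564 0.748 0.350
outer loop
vertex -3.169 0.326 0.215
vertex -2.075 -0.301 -0.209
vertex -3.312 1.237 -1.503
endloop
endfacet
facet normal -0.073 0.468 -0.881
outer loop
vertex -2.218 0.61 -1.927
vertex -3.391 -0.946 -2.655
vertex -3.312 1.237 -1.503
endloop
endfacet
facet normal 0.564 0.748 0.350
outer loop
vertex -3.312 1.237 -1.503
vertex -2.075 -0.301 -0.209
vertex -2.218 0.61 -1.927
endloop
endfacet
facet normal 0.823 -0.471 -0.318
outer loop
vertex -2.218 0.61 -1.927
vertex -3.248 -1.857 -0.937
vertex -3.391 -0.946 -2.655
endloop
endfacet
facet normal 0.823 -0.471 -0.318
outer loop
vertex -2.075 -0.301 -0.209
vertex -3.248 -1.857 -0.937
vertex -2.218 0.61 -1.927
endloop
endfacet

endsolid
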